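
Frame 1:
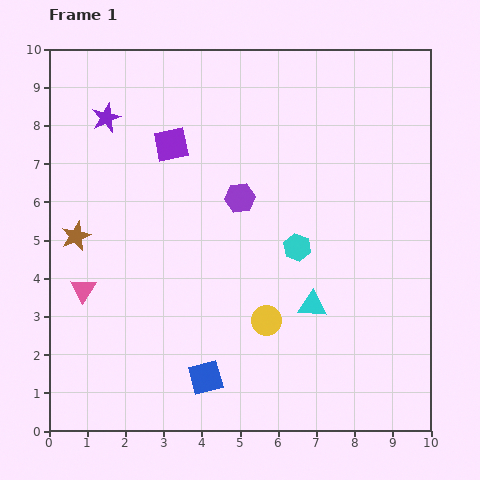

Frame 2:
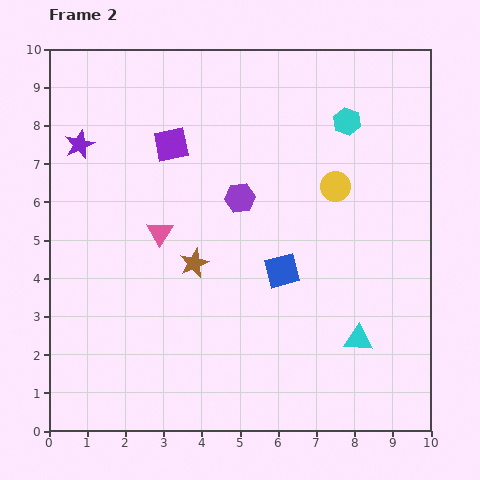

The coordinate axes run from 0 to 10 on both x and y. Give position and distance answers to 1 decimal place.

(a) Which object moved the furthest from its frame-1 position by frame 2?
the yellow circle

(moved 3.9; next 3.5)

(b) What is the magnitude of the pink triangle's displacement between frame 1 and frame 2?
2.5

The pink triangle moved from (0.9, 3.7) to (2.9, 5.2), a distance of √(2.0² + 1.5²) ≈ 2.5.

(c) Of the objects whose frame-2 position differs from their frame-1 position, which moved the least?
the purple star

(moved 1.0)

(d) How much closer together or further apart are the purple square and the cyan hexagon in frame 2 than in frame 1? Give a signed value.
+0.3

Distance in frame 1: 4.3. Distance in frame 2: 4.6.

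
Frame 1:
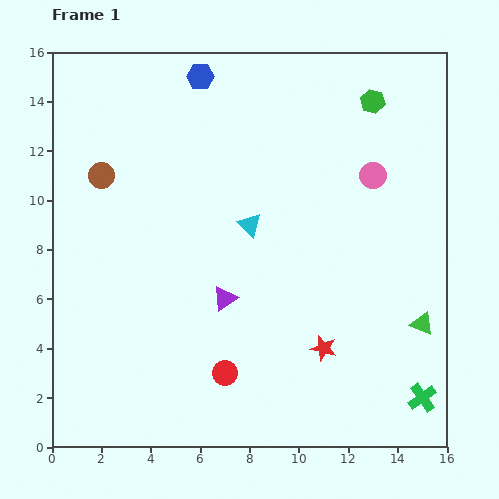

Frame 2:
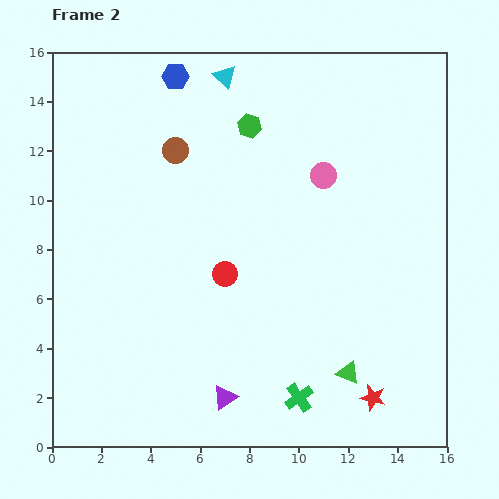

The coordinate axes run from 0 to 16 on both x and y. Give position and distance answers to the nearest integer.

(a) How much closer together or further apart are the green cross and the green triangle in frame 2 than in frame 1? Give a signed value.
-1

Distance in frame 1: 3. Distance in frame 2: 2.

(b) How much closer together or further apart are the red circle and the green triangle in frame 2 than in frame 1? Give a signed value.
-2

Distance in frame 1: 8. Distance in frame 2: 6.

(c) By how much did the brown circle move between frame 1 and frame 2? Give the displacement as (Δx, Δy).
(3, 1)

The brown circle was at (2, 11) in frame 1 and (5, 12) in frame 2.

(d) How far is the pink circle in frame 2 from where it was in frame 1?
2

The pink circle moved from (13, 11) to (11, 11), a distance of √(2² + 0²) ≈ 2.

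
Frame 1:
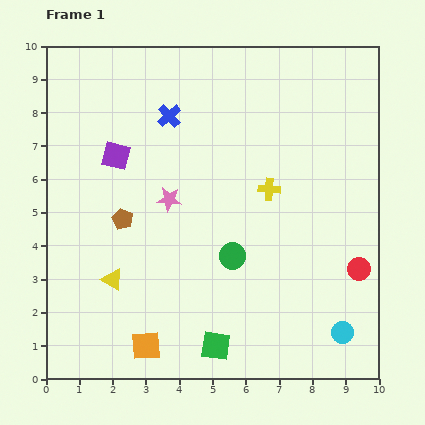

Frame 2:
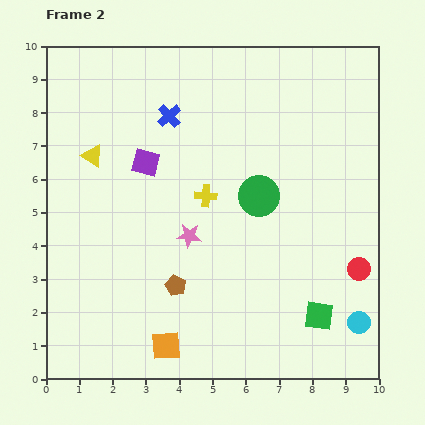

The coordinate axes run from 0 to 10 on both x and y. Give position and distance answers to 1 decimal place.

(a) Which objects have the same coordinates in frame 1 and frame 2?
the blue cross, the red circle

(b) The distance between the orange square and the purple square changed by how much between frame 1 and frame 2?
-0.3

Distance in frame 1: 5.8. Distance in frame 2: 5.5.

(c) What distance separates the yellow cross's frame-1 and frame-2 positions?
1.9

The yellow cross moved from (6.7, 5.7) to (4.8, 5.5), a distance of √(1.9² + 0.2²) ≈ 1.9.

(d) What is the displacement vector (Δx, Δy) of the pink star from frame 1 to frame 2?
(0.6, -1.1)

The pink star was at (3.7, 5.4) in frame 1 and (4.3, 4.3) in frame 2.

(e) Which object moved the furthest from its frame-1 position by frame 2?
the yellow triangle

(moved 3.7; next 3.2)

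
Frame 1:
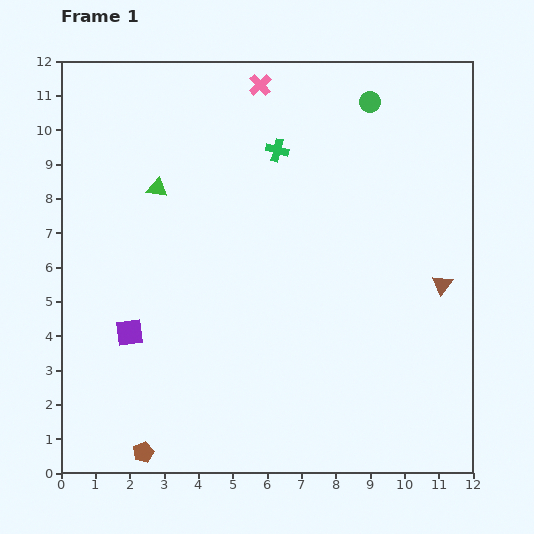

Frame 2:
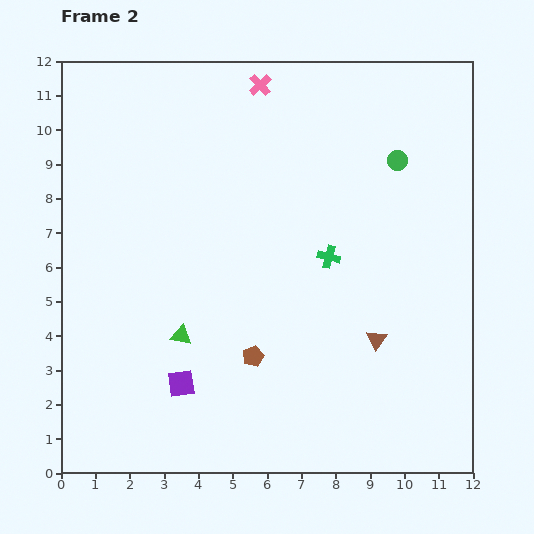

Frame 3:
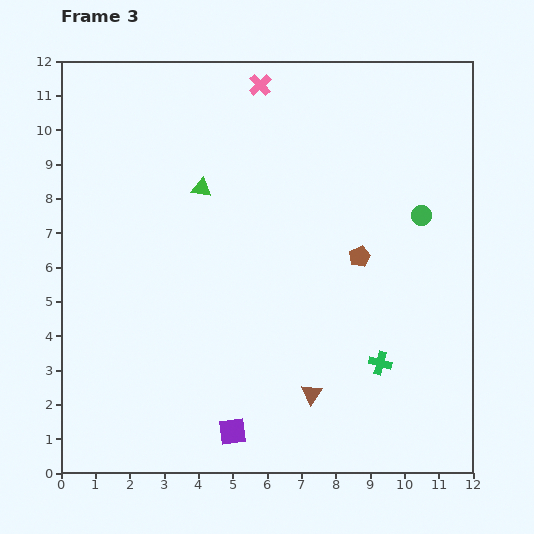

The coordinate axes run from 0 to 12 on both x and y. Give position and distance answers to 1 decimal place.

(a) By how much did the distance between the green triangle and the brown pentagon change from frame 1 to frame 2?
-5.5

Distance in frame 1: 7.7. Distance in frame 2: 2.2.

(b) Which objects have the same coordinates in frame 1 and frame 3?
the pink cross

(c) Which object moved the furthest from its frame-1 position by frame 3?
the brown pentagon

(moved 8.5; next 6.9)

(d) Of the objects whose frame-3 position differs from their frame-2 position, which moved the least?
the green circle

(moved 1.7)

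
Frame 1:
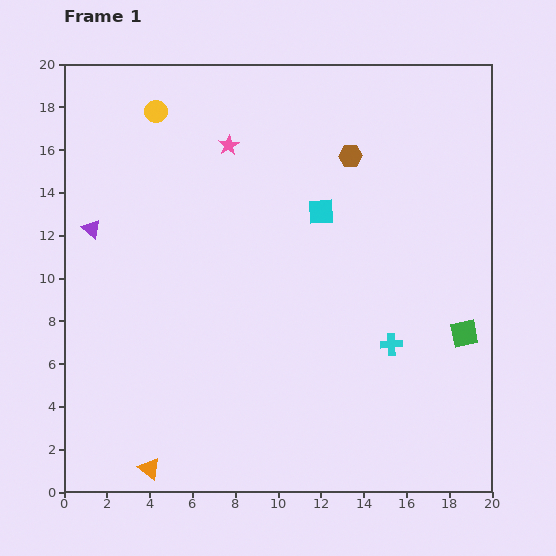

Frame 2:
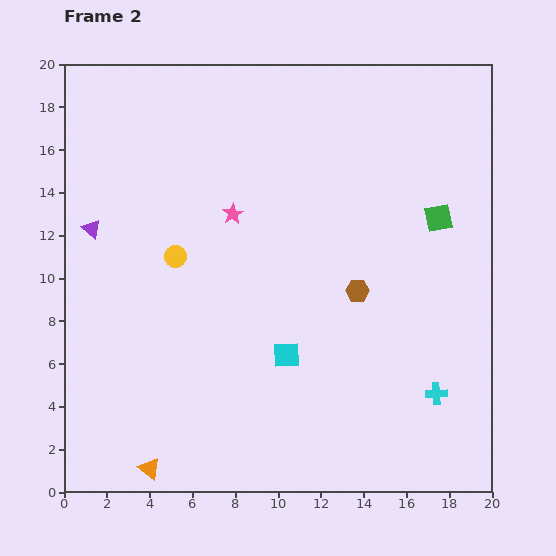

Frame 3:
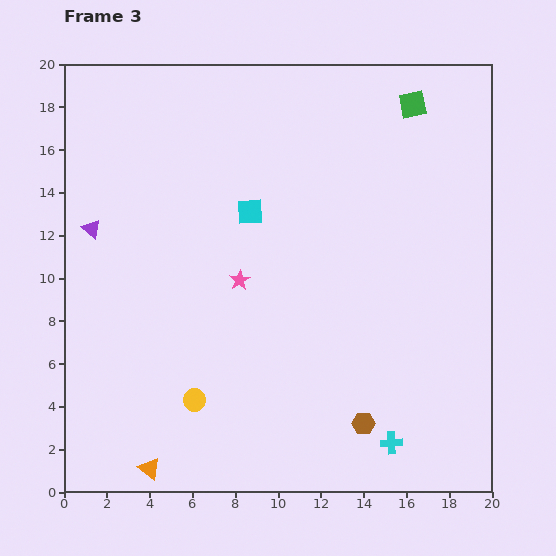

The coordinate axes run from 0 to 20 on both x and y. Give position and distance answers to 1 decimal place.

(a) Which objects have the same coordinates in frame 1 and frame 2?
the orange triangle, the purple triangle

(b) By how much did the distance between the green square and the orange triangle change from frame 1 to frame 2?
+1.9

Distance in frame 1: 16.0. Distance in frame 2: 17.9.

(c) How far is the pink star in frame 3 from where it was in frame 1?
6.3

The pink star moved from (7.7, 16.2) to (8.2, 9.9), a distance of √(0.5² + 6.3²) ≈ 6.3.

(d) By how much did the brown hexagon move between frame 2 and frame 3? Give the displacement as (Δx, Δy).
(0.3, -6.2)

The brown hexagon was at (13.7, 9.4) in frame 2 and (14.0, 3.2) in frame 3.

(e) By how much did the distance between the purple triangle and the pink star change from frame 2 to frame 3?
+0.7

Distance in frame 2: 6.6. Distance in frame 3: 7.3.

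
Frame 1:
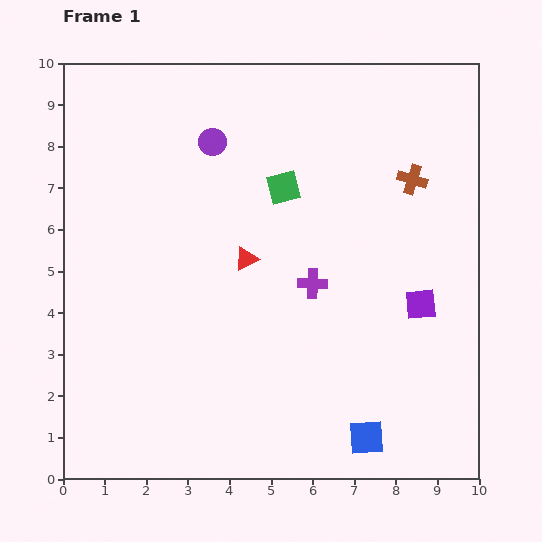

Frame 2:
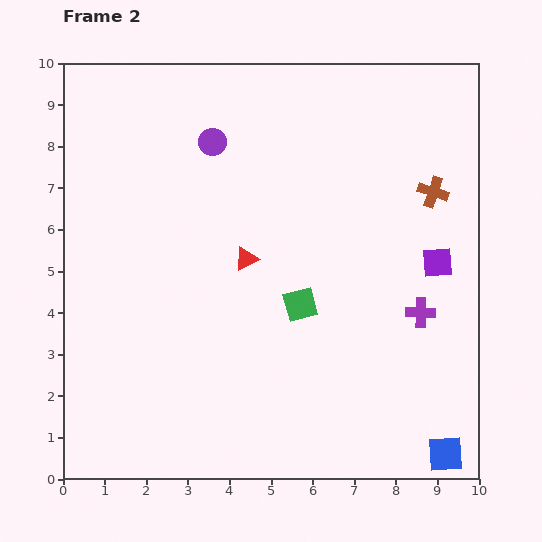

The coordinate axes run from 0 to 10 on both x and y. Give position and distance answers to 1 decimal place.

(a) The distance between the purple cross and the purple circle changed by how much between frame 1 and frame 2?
+2.3

Distance in frame 1: 4.2. Distance in frame 2: 6.5.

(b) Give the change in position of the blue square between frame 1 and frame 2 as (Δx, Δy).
(1.9, -0.4)

The blue square was at (7.3, 1.0) in frame 1 and (9.2, 0.6) in frame 2.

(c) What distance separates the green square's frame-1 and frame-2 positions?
2.8

The green square moved from (5.3, 7.0) to (5.7, 4.2), a distance of √(0.4² + 2.8²) ≈ 2.8.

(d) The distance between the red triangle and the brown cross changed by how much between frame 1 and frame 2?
+0.4

Distance in frame 1: 4.4. Distance in frame 2: 4.8.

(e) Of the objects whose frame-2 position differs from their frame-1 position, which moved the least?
the brown cross

(moved 0.6)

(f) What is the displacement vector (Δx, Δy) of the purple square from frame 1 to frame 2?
(0.4, 1.0)

The purple square was at (8.6, 4.2) in frame 1 and (9.0, 5.2) in frame 2.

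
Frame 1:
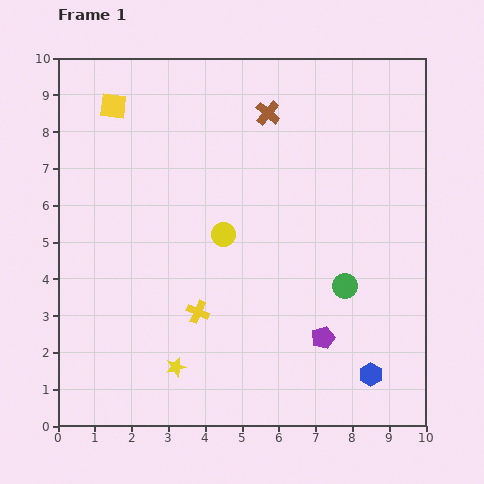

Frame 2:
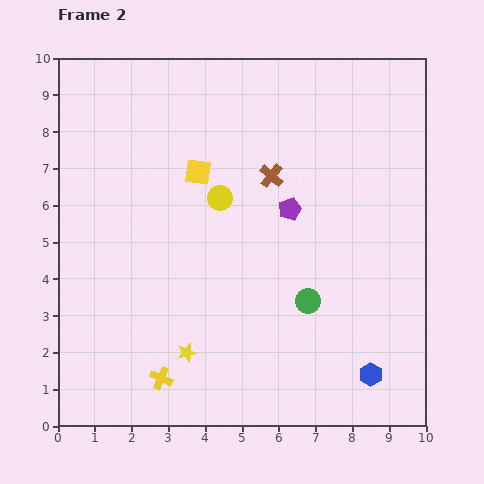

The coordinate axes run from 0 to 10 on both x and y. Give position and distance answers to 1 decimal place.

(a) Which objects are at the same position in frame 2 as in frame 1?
the blue hexagon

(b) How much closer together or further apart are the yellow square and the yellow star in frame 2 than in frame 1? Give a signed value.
-2.4

Distance in frame 1: 7.3. Distance in frame 2: 4.9.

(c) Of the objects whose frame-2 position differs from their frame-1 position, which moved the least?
the yellow star

(moved 0.5)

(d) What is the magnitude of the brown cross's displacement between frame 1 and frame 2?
1.7

The brown cross moved from (5.7, 8.5) to (5.8, 6.8), a distance of √(0.1² + 1.7²) ≈ 1.7.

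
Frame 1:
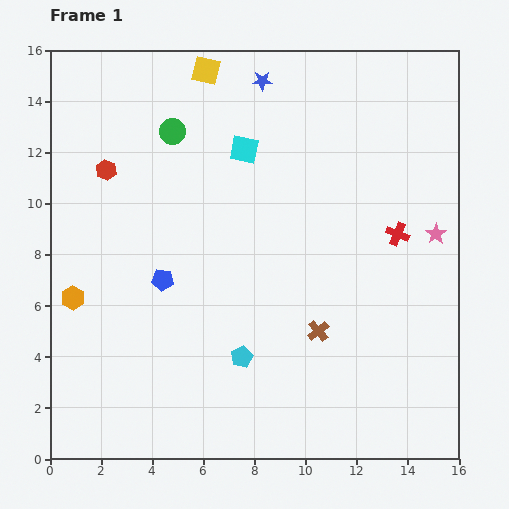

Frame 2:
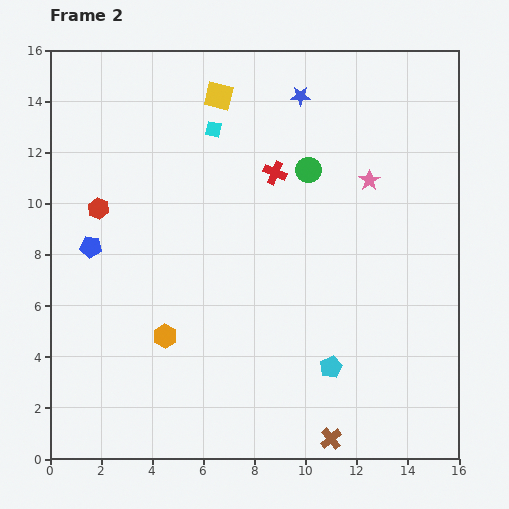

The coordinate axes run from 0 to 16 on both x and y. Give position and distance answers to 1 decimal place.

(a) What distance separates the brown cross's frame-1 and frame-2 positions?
4.2

The brown cross moved from (10.5, 5.0) to (11.0, 0.8), a distance of √(0.5² + 4.2²) ≈ 4.2.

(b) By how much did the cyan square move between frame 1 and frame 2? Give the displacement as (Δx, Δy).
(-1.2, 0.8)

The cyan square was at (7.6, 12.1) in frame 1 and (6.4, 12.9) in frame 2.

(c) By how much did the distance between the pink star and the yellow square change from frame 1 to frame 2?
-4.2

Distance in frame 1: 11.0. Distance in frame 2: 6.8.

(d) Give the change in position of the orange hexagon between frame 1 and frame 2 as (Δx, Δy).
(3.6, -1.5)

The orange hexagon was at (0.9, 6.3) in frame 1 and (4.5, 4.8) in frame 2.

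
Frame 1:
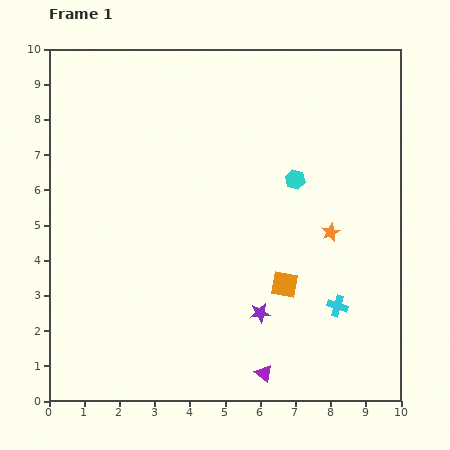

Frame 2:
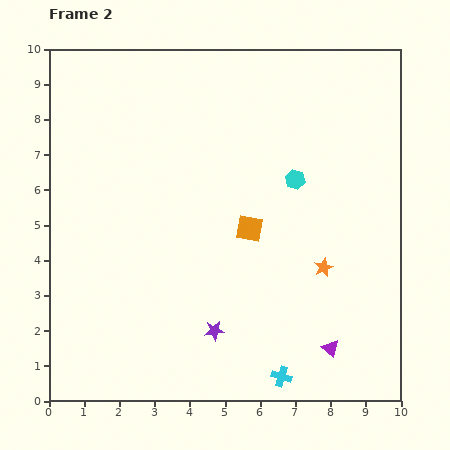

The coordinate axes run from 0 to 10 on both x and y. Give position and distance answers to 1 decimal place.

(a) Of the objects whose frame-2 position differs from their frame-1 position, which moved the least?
the orange star

(moved 1.0)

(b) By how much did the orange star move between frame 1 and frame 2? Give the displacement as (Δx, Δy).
(-0.2, -1.0)

The orange star was at (8.0, 4.8) in frame 1 and (7.8, 3.8) in frame 2.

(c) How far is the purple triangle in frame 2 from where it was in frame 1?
2.0

The purple triangle moved from (6.1, 0.8) to (8.0, 1.5), a distance of √(1.9² + 0.7²) ≈ 2.0.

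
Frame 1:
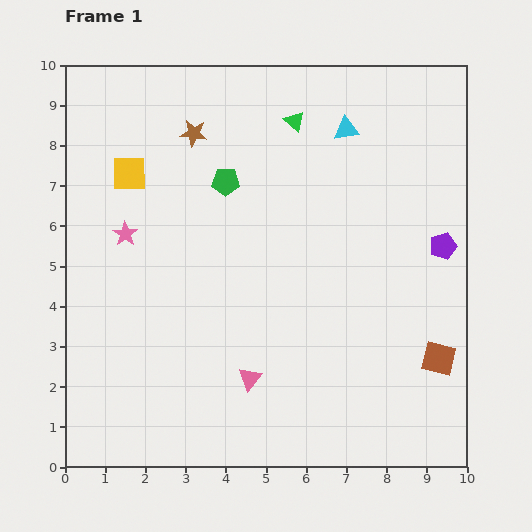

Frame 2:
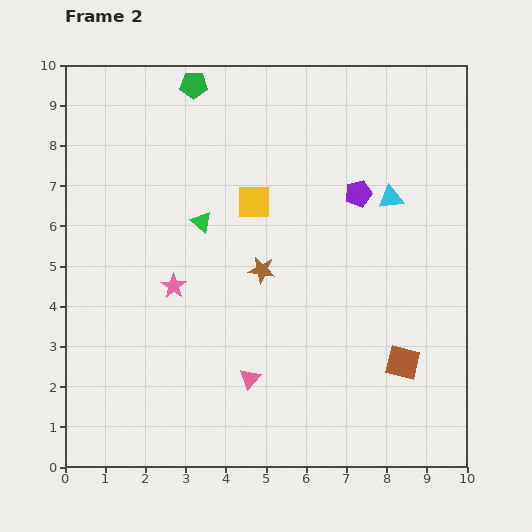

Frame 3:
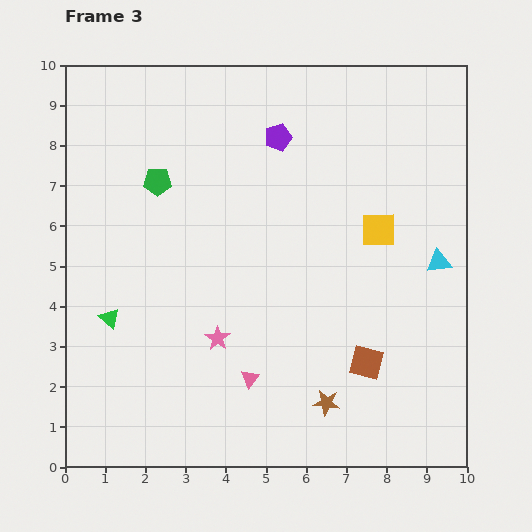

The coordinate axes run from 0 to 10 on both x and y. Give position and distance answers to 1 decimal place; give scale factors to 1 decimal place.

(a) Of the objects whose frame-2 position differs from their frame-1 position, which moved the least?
the brown square

(moved 0.9)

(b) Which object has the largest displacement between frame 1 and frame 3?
the brown star

(moved 7.5; next 6.7)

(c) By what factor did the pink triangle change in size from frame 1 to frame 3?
0.8×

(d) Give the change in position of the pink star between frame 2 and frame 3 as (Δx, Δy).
(1.1, -1.3)

The pink star was at (2.7, 4.5) in frame 2 and (3.8, 3.2) in frame 3.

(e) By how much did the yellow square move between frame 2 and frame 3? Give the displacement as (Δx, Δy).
(3.1, -0.7)

The yellow square was at (4.7, 6.6) in frame 2 and (7.8, 5.9) in frame 3.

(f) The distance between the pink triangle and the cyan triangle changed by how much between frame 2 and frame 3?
-0.2

Distance in frame 2: 5.7. Distance in frame 3: 5.5.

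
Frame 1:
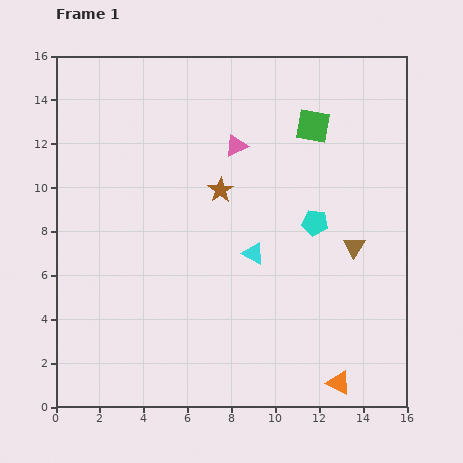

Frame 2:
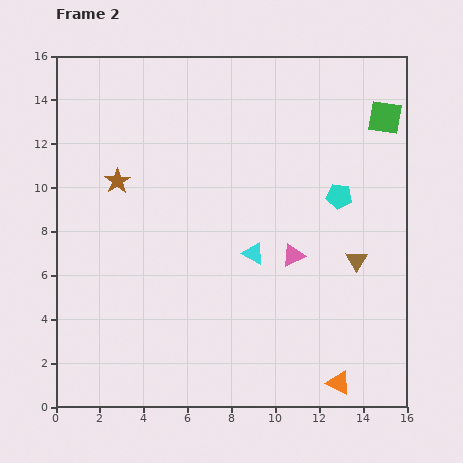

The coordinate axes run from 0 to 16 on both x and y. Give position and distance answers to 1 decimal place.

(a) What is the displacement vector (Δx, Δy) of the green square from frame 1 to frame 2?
(3.3, 0.4)

The green square was at (11.7, 12.8) in frame 1 and (15.0, 13.2) in frame 2.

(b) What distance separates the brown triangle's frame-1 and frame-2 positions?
0.6

The brown triangle moved from (13.6, 7.3) to (13.7, 6.7), a distance of √(0.1² + 0.6²) ≈ 0.6.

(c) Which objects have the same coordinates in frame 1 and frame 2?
the cyan triangle, the orange triangle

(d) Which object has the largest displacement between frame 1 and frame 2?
the pink triangle

(moved 5.6; next 4.7)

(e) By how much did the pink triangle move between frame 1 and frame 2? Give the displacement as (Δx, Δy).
(2.6, -5.0)

The pink triangle was at (8.2, 11.9) in frame 1 and (10.8, 6.9) in frame 2.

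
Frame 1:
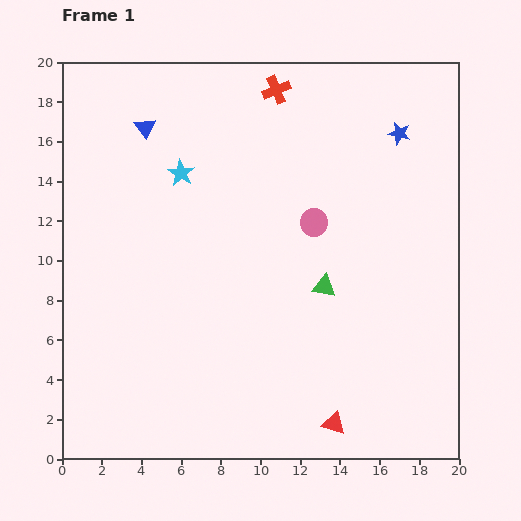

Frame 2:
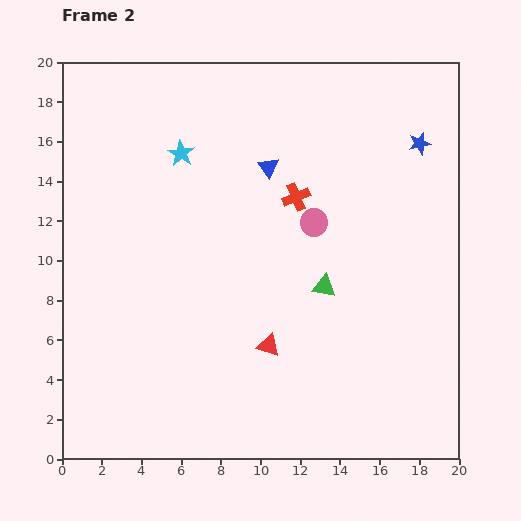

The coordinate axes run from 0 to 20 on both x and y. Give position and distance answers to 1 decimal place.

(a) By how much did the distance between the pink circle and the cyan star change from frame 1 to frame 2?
+0.4

Distance in frame 1: 7.2. Distance in frame 2: 7.6.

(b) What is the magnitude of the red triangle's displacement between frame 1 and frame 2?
5.1

The red triangle moved from (13.7, 1.8) to (10.4, 5.7), a distance of √(3.3² + 3.9²) ≈ 5.1.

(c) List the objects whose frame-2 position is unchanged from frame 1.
the green triangle, the pink circle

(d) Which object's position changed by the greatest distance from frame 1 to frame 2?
the blue triangle

(moved 6.5; next 5.5)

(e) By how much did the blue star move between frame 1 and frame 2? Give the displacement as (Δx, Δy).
(1.0, -0.5)

The blue star was at (17.0, 16.4) in frame 1 and (18.0, 15.9) in frame 2.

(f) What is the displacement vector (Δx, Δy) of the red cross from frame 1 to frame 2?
(1.0, -5.4)

The red cross was at (10.8, 18.6) in frame 1 and (11.8, 13.2) in frame 2.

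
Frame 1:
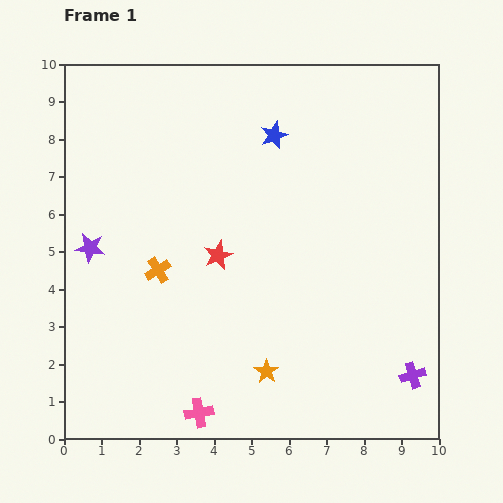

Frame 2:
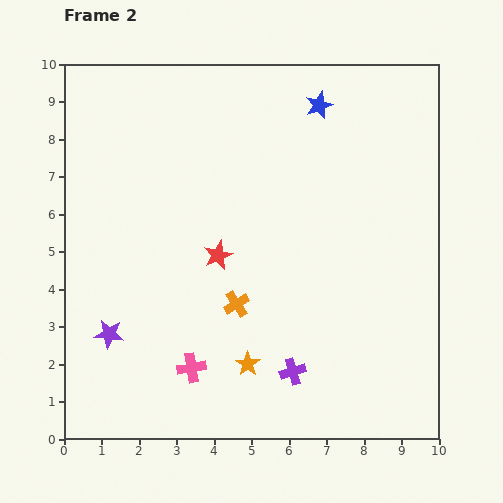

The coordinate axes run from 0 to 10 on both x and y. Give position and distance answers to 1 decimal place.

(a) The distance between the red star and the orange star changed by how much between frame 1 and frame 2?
-0.4

Distance in frame 1: 3.4. Distance in frame 2: 3.0.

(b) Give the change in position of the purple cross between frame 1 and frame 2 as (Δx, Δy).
(-3.2, 0.1)

The purple cross was at (9.3, 1.7) in frame 1 and (6.1, 1.8) in frame 2.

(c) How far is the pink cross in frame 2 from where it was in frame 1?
1.2

The pink cross moved from (3.6, 0.7) to (3.4, 1.9), a distance of √(0.2² + 1.2²) ≈ 1.2.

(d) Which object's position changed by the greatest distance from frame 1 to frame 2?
the purple cross

(moved 3.2; next 2.4)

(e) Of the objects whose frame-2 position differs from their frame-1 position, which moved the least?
the orange star

(moved 0.5)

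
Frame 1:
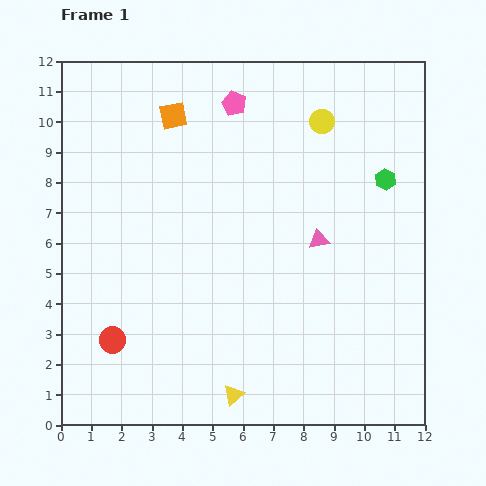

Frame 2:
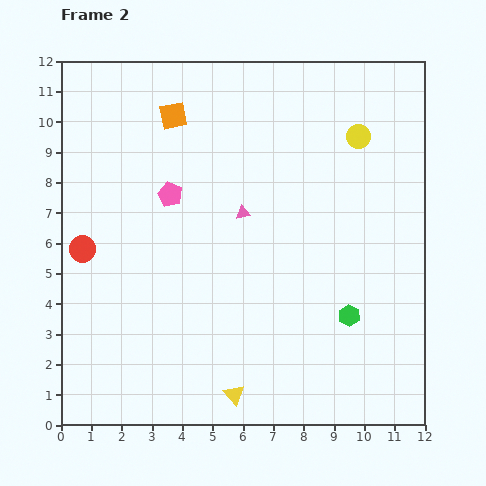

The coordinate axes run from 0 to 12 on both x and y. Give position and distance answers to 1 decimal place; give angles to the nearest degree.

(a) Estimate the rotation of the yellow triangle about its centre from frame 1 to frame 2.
30° counter-clockwise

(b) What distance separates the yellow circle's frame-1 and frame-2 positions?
1.3

The yellow circle moved from (8.6, 10.0) to (9.8, 9.5), a distance of √(1.2² + 0.5²) ≈ 1.3.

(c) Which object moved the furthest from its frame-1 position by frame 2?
the green hexagon

(moved 4.7; next 3.7)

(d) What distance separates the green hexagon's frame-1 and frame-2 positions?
4.7

The green hexagon moved from (10.7, 8.1) to (9.5, 3.6), a distance of √(1.2² + 4.5²) ≈ 4.7.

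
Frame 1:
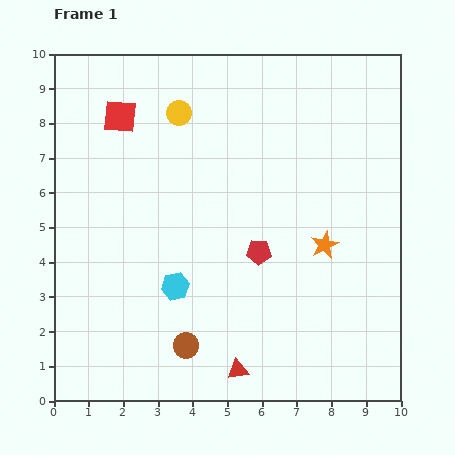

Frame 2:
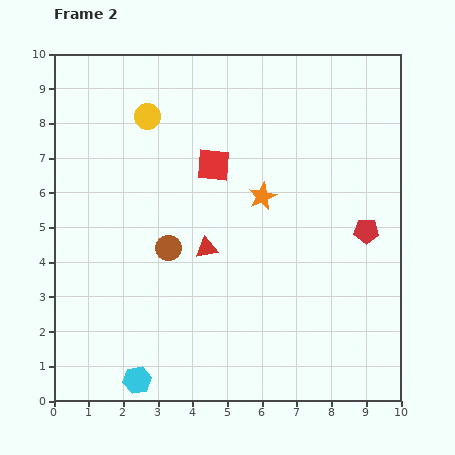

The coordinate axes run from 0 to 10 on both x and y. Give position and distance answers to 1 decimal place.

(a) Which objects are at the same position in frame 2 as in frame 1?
none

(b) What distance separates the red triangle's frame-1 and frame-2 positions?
3.6

The red triangle moved from (5.3, 0.9) to (4.4, 4.4), a distance of √(0.9² + 3.5²) ≈ 3.6.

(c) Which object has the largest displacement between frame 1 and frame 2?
the red triangle

(moved 3.6; next 3.2)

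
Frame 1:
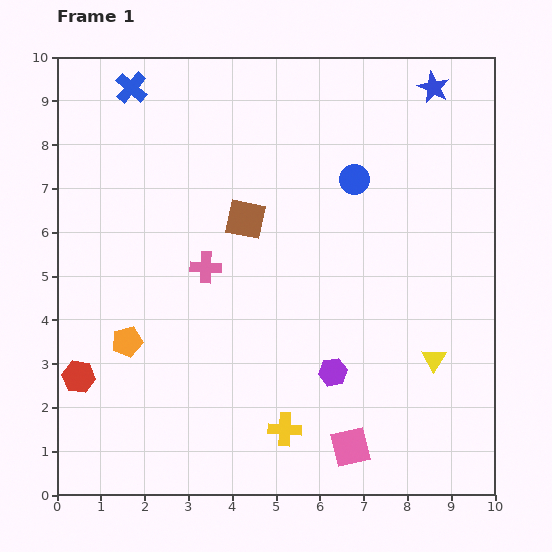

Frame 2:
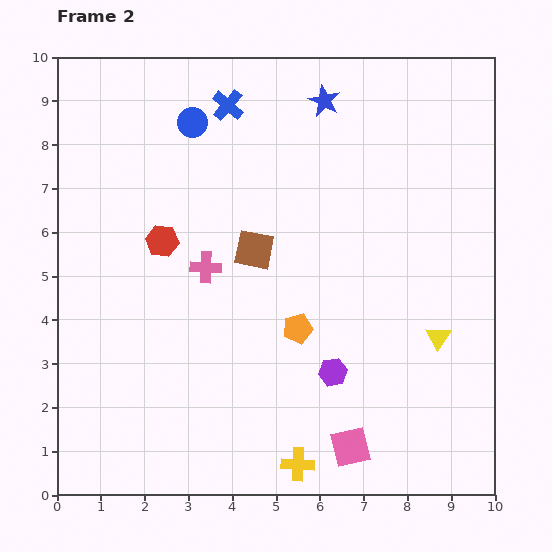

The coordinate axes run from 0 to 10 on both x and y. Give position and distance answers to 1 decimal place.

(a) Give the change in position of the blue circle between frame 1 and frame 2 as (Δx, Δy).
(-3.7, 1.3)

The blue circle was at (6.8, 7.2) in frame 1 and (3.1, 8.5) in frame 2.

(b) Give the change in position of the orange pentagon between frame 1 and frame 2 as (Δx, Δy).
(3.9, 0.3)

The orange pentagon was at (1.6, 3.5) in frame 1 and (5.5, 3.8) in frame 2.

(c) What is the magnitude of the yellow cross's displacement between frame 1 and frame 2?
0.9

The yellow cross moved from (5.2, 1.5) to (5.5, 0.7), a distance of √(0.3² + 0.8²) ≈ 0.9.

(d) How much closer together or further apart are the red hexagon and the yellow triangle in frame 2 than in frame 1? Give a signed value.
-1.4

Distance in frame 1: 8.1. Distance in frame 2: 6.7.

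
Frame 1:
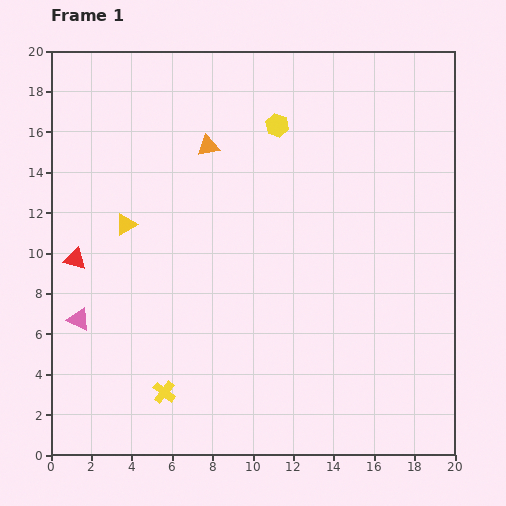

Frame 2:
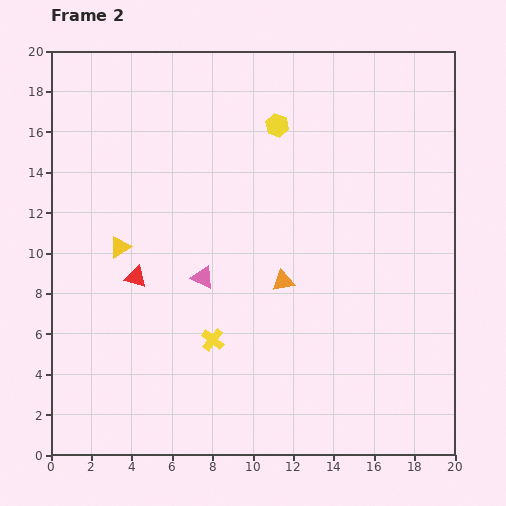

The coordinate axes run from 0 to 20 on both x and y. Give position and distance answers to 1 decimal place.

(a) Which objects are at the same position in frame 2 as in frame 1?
the yellow hexagon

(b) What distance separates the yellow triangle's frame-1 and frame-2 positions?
1.1

The yellow triangle moved from (3.7, 11.4) to (3.4, 10.3), a distance of √(0.3² + 1.1²) ≈ 1.1.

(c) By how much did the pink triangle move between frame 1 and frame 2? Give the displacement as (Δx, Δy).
(6.1, 2.1)

The pink triangle was at (1.4, 6.7) in frame 1 and (7.5, 8.8) in frame 2.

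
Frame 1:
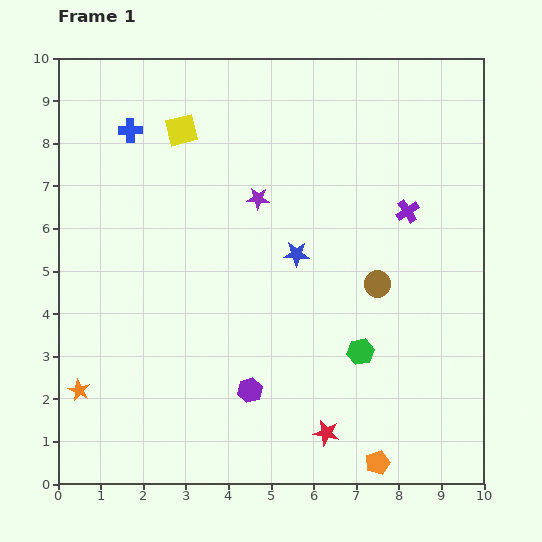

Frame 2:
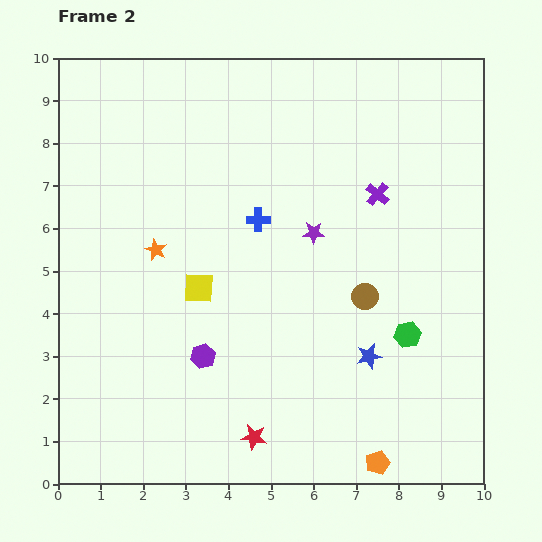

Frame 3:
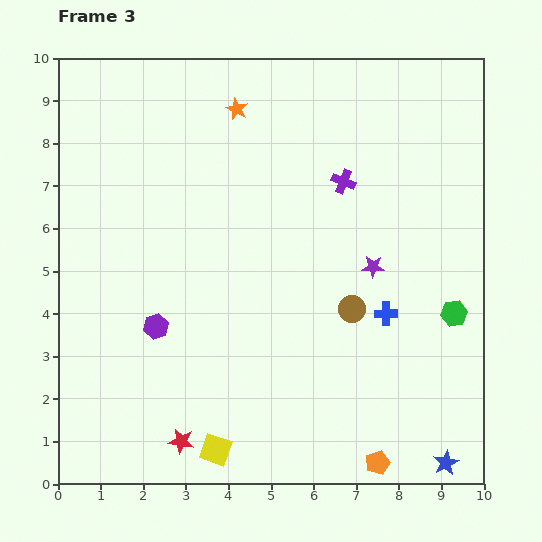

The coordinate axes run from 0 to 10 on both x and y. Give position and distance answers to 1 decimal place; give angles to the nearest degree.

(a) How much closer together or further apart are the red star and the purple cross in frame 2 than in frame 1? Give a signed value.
+0.9

Distance in frame 1: 5.5. Distance in frame 2: 6.4.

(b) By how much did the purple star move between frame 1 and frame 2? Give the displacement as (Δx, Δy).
(1.3, -0.8)

The purple star was at (4.7, 6.7) in frame 1 and (6.0, 5.9) in frame 2.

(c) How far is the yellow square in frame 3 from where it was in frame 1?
7.5

The yellow square moved from (2.9, 8.3) to (3.7, 0.8), a distance of √(0.8² + 7.5²) ≈ 7.5.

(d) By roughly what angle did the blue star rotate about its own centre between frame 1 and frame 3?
30° counter-clockwise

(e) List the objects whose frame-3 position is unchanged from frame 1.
the orange pentagon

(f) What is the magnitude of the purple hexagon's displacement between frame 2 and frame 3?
1.3

The purple hexagon moved from (3.4, 3.0) to (2.3, 3.7), a distance of √(1.1² + 0.7²) ≈ 1.3.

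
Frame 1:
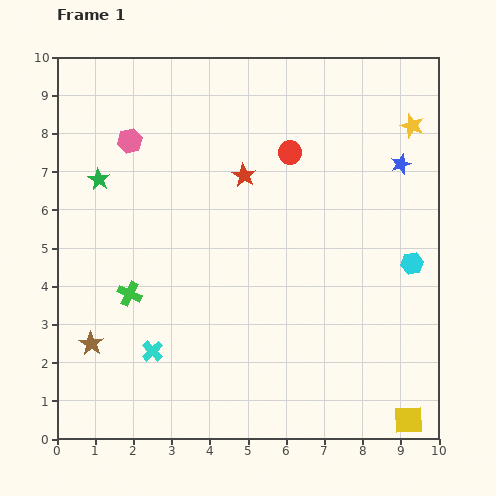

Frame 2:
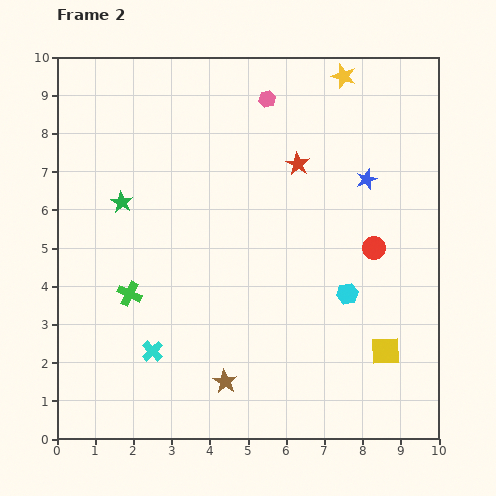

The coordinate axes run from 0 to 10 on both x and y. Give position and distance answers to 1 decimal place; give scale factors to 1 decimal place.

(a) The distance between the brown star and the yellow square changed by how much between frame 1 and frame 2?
-4.2

Distance in frame 1: 8.5. Distance in frame 2: 4.3.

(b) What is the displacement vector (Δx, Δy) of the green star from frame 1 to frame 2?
(0.6, -0.6)

The green star was at (1.1, 6.8) in frame 1 and (1.7, 6.2) in frame 2.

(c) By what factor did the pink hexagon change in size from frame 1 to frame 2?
0.7×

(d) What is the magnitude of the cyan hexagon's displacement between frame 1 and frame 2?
1.9

The cyan hexagon moved from (9.3, 4.6) to (7.6, 3.8), a distance of √(1.7² + 0.8²) ≈ 1.9.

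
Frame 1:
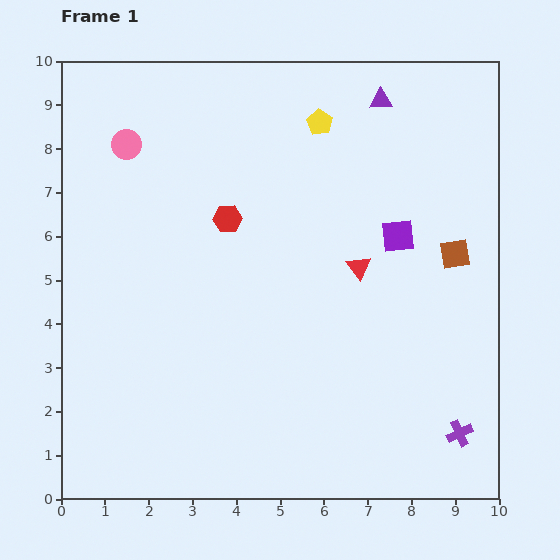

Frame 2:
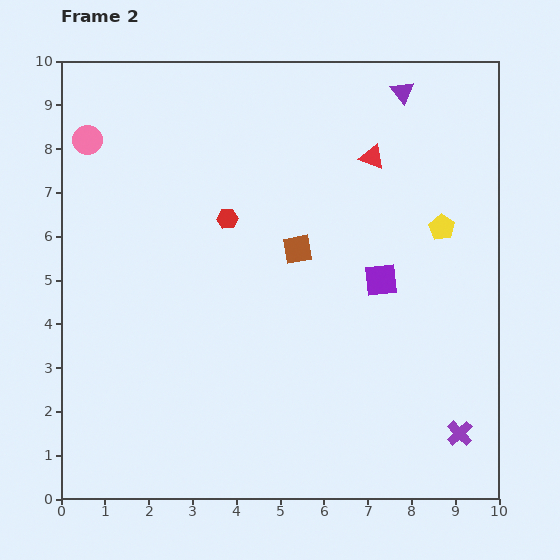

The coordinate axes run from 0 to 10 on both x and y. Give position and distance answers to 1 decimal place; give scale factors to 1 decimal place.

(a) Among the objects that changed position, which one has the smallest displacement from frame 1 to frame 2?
the purple triangle

(moved 0.5)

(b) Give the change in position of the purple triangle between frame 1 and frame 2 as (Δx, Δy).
(0.5, 0.2)

The purple triangle was at (7.3, 9.1) in frame 1 and (7.8, 9.3) in frame 2.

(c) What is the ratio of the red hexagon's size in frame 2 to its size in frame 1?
0.7×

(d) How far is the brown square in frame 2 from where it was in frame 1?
3.6

The brown square moved from (9.0, 5.6) to (5.4, 5.7), a distance of √(3.6² + 0.1²) ≈ 3.6.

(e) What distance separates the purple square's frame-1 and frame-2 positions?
1.1

The purple square moved from (7.7, 6.0) to (7.3, 5.0), a distance of √(0.4² + 1.0²) ≈ 1.1.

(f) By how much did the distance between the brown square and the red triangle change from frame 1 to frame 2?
+0.5

Distance in frame 1: 2.2. Distance in frame 2: 2.7.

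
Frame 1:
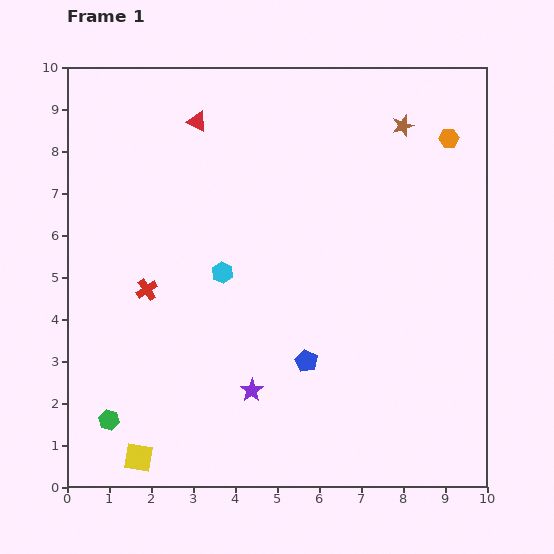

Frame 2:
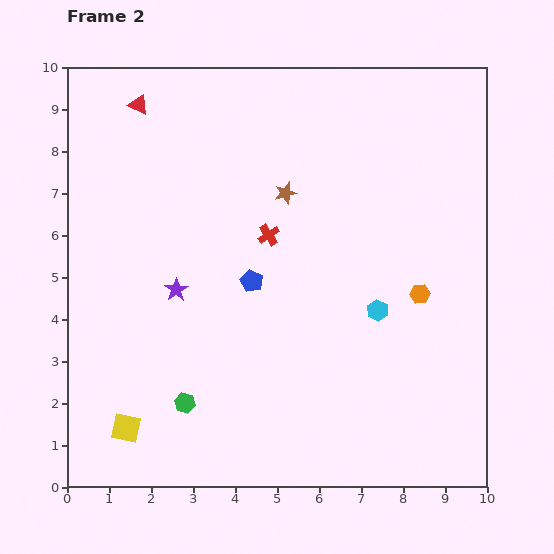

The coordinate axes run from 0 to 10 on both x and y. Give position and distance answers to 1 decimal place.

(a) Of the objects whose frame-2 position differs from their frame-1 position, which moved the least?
the yellow square

(moved 0.8)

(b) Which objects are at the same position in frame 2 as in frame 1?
none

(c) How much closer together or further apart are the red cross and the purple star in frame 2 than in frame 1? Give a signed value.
-0.9

Distance in frame 1: 3.5. Distance in frame 2: 2.6.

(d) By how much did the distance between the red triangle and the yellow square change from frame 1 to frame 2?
-0.4

Distance in frame 1: 8.1. Distance in frame 2: 7.7.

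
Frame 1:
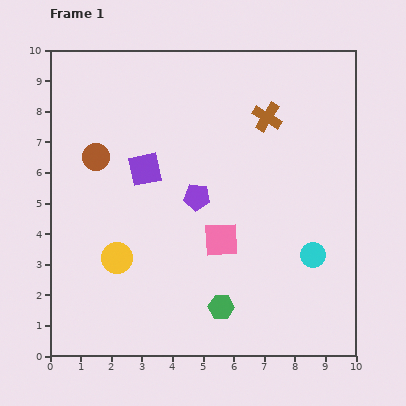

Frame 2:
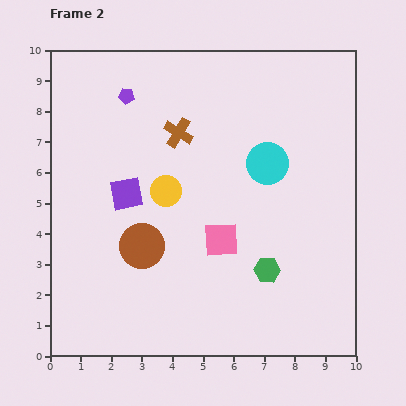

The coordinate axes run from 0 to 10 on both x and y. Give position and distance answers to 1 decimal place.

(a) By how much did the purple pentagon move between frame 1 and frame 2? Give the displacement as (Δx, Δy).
(-2.3, 3.3)

The purple pentagon was at (4.8, 5.2) in frame 1 and (2.5, 8.5) in frame 2.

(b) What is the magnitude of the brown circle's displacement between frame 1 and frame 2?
3.3

The brown circle moved from (1.5, 6.5) to (3.0, 3.6), a distance of √(1.5² + 2.9²) ≈ 3.3.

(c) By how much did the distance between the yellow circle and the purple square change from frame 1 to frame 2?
-1.7

Distance in frame 1: 3.0. Distance in frame 2: 1.3.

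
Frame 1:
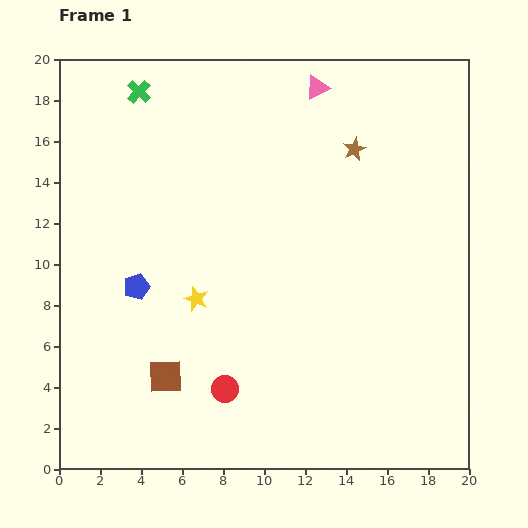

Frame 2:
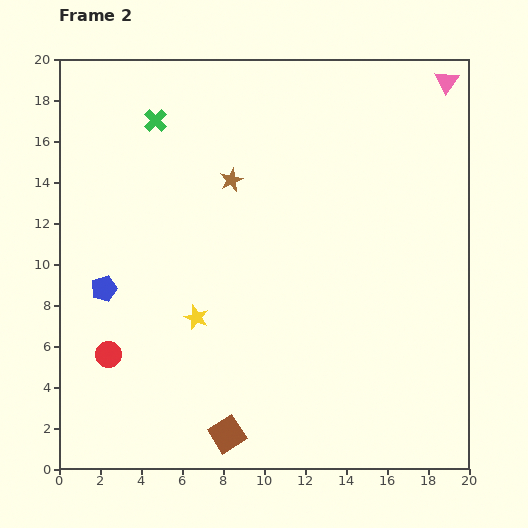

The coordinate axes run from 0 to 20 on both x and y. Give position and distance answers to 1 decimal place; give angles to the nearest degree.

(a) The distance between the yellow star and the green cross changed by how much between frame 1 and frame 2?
-0.7

Distance in frame 1: 10.5. Distance in frame 2: 9.8.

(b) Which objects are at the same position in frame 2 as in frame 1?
none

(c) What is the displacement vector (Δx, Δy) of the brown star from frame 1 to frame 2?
(-6.0, -1.5)

The brown star was at (14.4, 15.6) in frame 1 and (8.4, 14.1) in frame 2.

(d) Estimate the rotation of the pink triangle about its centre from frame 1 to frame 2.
27° counter-clockwise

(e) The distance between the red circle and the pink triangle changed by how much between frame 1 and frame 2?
+5.8

Distance in frame 1: 15.4. Distance in frame 2: 21.2.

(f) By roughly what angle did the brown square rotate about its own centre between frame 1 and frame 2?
30° counter-clockwise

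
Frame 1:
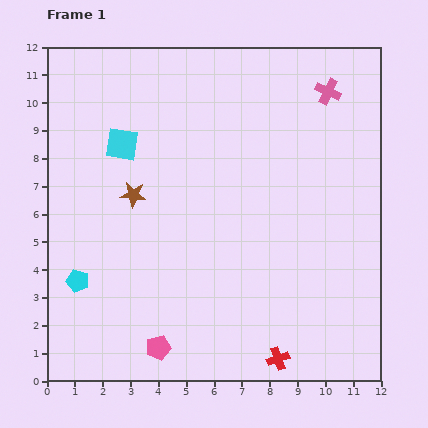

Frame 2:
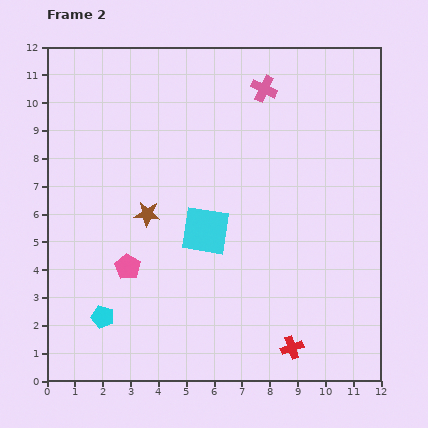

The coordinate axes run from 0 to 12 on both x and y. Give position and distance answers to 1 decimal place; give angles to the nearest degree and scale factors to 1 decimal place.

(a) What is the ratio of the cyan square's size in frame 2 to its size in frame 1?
1.5×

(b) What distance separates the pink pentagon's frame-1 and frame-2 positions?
3.1

The pink pentagon moved from (4.0, 1.2) to (2.9, 4.1), a distance of √(1.1² + 2.9²) ≈ 3.1.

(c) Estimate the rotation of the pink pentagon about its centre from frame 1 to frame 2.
25° counter-clockwise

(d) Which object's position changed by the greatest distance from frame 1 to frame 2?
the cyan square

(moved 4.3; next 3.1)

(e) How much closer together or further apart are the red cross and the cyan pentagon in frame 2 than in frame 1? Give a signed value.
-0.8

Distance in frame 1: 7.7. Distance in frame 2: 6.9.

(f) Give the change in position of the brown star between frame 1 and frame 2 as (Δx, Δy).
(0.5, -0.7)

The brown star was at (3.1, 6.7) in frame 1 and (3.6, 6.0) in frame 2.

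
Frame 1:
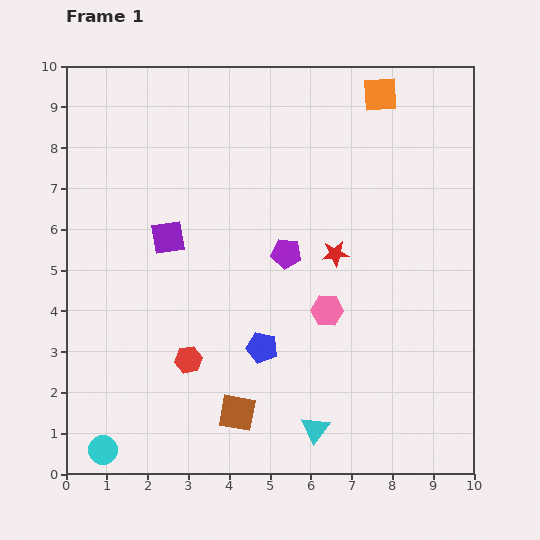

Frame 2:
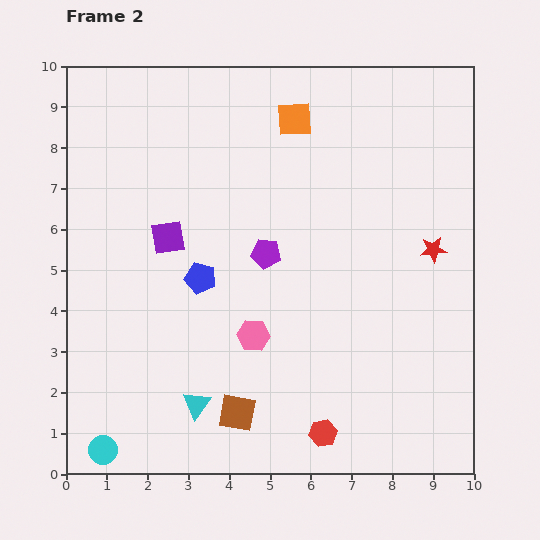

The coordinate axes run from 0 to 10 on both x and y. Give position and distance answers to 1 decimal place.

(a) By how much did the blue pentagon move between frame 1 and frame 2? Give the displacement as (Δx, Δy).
(-1.5, 1.7)

The blue pentagon was at (4.8, 3.1) in frame 1 and (3.3, 4.8) in frame 2.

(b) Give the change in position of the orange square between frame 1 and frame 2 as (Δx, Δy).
(-2.1, -0.6)

The orange square was at (7.7, 9.3) in frame 1 and (5.6, 8.7) in frame 2.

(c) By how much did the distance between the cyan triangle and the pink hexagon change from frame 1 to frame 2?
-0.7

Distance in frame 1: 2.9. Distance in frame 2: 2.2.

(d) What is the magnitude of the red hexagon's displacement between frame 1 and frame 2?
3.8

The red hexagon moved from (3.0, 2.8) to (6.3, 1.0), a distance of √(3.3² + 1.8²) ≈ 3.8.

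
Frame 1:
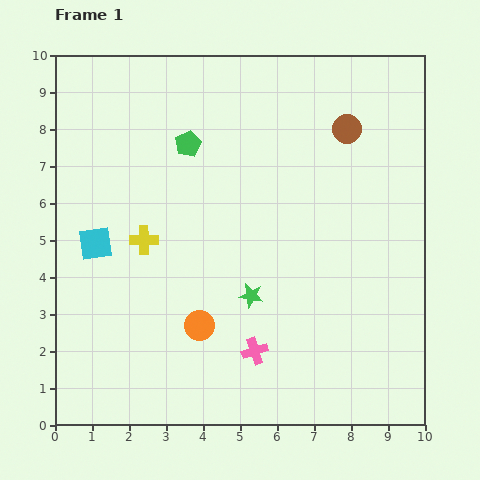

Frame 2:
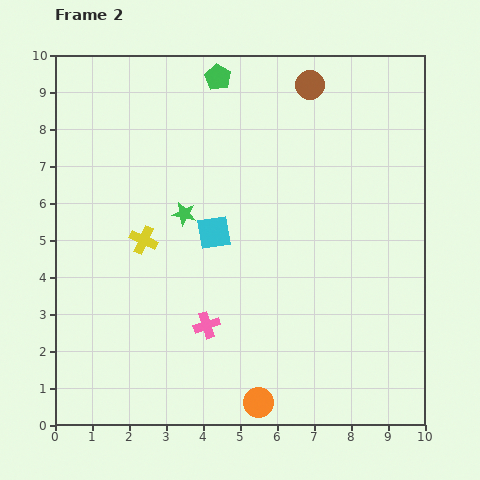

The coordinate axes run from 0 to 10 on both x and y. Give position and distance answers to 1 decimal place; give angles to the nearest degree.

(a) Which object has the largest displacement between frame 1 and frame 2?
the cyan square

(moved 3.2; next 2.8)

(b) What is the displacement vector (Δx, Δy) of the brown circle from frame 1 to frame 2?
(-1.0, 1.2)

The brown circle was at (7.9, 8.0) in frame 1 and (6.9, 9.2) in frame 2.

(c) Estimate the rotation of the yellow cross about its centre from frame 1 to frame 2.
26° clockwise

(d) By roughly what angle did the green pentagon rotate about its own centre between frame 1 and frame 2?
16° counter-clockwise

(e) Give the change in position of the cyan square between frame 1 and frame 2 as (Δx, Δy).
(3.2, 0.3)

The cyan square was at (1.1, 4.9) in frame 1 and (4.3, 5.2) in frame 2.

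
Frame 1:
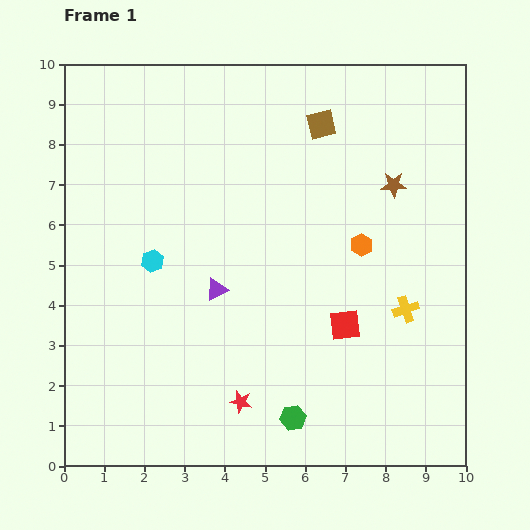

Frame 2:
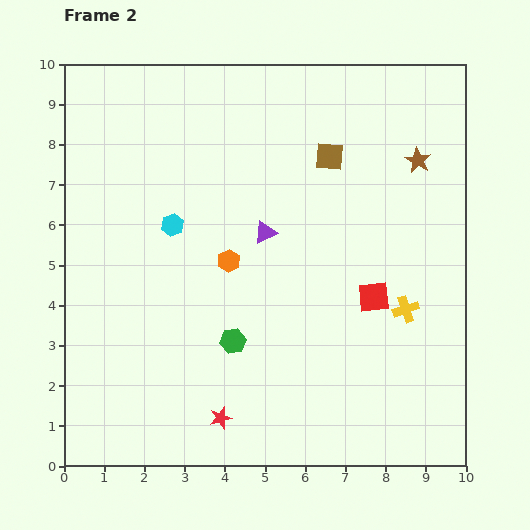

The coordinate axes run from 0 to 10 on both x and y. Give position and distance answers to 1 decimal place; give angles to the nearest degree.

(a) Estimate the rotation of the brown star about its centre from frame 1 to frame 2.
31° clockwise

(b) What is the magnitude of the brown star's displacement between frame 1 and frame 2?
0.8

The brown star moved from (8.2, 7.0) to (8.8, 7.6), a distance of √(0.6² + 0.6²) ≈ 0.8.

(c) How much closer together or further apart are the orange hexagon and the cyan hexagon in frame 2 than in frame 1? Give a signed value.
-3.5

Distance in frame 1: 5.2. Distance in frame 2: 1.7.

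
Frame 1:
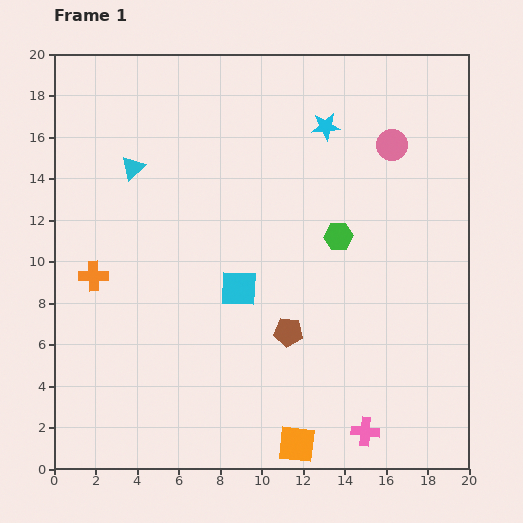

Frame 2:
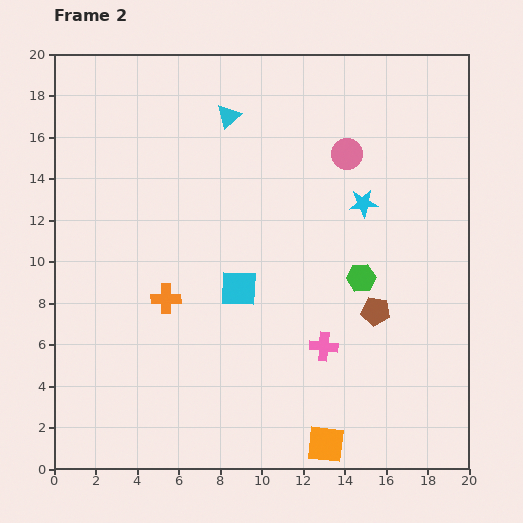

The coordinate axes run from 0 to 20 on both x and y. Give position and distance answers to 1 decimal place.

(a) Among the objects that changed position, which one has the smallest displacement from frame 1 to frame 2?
the orange square

(moved 1.4)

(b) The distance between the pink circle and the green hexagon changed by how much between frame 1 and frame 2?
+0.9

Distance in frame 1: 5.1. Distance in frame 2: 6.0.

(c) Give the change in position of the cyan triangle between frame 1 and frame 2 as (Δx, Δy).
(4.6, 2.5)

The cyan triangle was at (3.8, 14.5) in frame 1 and (8.4, 17.0) in frame 2.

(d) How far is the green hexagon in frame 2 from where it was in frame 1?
2.3

The green hexagon moved from (13.7, 11.2) to (14.8, 9.2), a distance of √(1.1² + 2.0²) ≈ 2.3.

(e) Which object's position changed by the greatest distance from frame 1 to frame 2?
the cyan triangle

(moved 5.2; next 4.6)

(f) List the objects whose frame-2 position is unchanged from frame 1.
the cyan square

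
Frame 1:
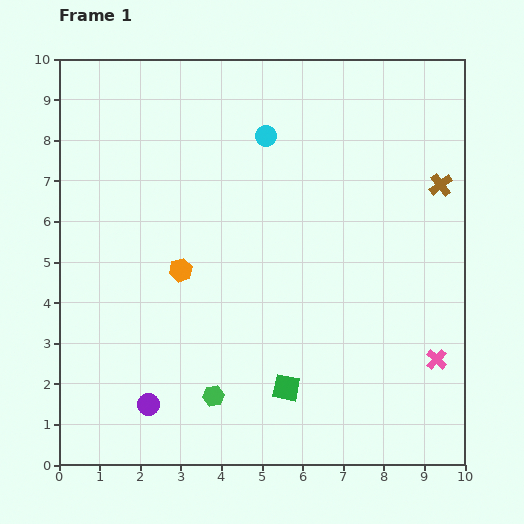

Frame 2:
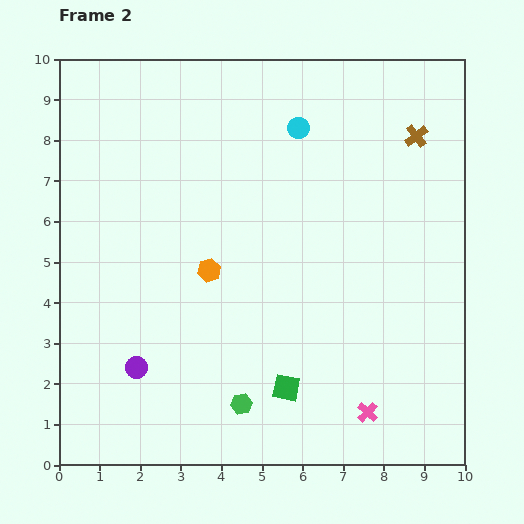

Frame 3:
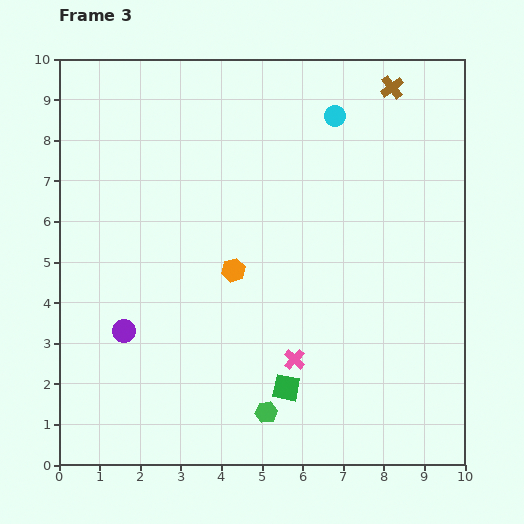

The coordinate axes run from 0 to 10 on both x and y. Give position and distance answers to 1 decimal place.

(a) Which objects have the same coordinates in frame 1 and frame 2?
the green square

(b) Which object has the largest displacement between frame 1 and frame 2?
the pink cross

(moved 2.1; next 1.3)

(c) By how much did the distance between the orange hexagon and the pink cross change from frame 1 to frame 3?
-4.0

Distance in frame 1: 6.7. Distance in frame 3: 2.7.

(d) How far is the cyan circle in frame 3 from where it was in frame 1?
1.8

The cyan circle moved from (5.1, 8.1) to (6.8, 8.6), a distance of √(1.7² + 0.5²) ≈ 1.8.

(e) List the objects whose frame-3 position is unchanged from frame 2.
the green square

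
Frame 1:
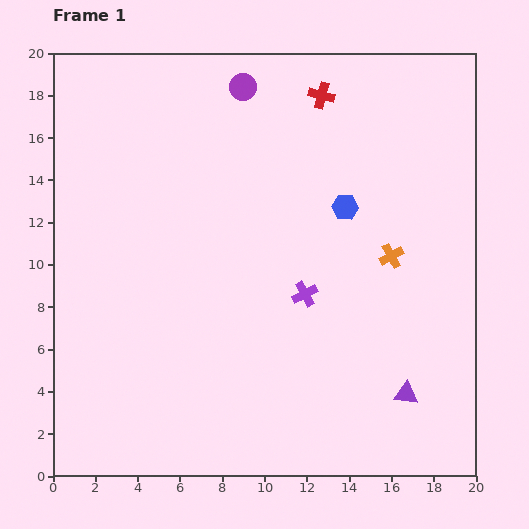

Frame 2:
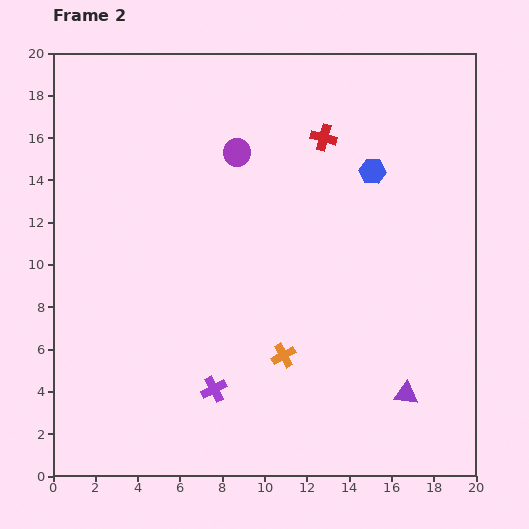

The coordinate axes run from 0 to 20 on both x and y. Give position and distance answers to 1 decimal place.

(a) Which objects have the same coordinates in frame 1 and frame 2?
the purple triangle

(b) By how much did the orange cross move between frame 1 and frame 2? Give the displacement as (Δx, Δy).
(-5.1, -4.7)

The orange cross was at (16.0, 10.4) in frame 1 and (10.9, 5.7) in frame 2.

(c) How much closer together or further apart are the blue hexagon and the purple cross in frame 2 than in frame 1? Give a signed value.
+8.2

Distance in frame 1: 4.5. Distance in frame 2: 12.7.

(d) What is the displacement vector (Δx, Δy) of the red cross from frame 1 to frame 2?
(0.1, -2.0)

The red cross was at (12.7, 18.0) in frame 1 and (12.8, 16.0) in frame 2.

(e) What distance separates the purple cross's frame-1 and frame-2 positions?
6.2

The purple cross moved from (11.9, 8.6) to (7.6, 4.1), a distance of √(4.3² + 4.5²) ≈ 6.2.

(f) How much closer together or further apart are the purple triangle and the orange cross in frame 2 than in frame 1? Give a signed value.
-0.4

Distance in frame 1: 6.5. Distance in frame 2: 6.1.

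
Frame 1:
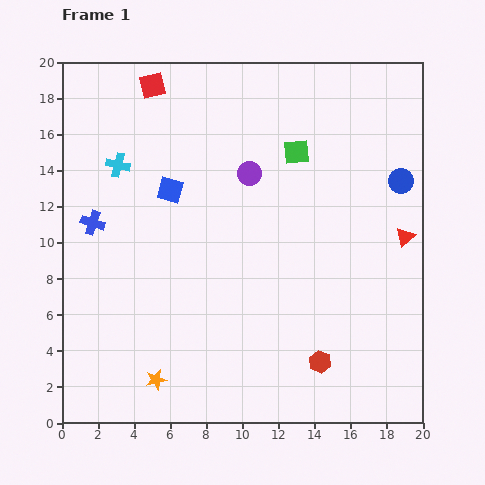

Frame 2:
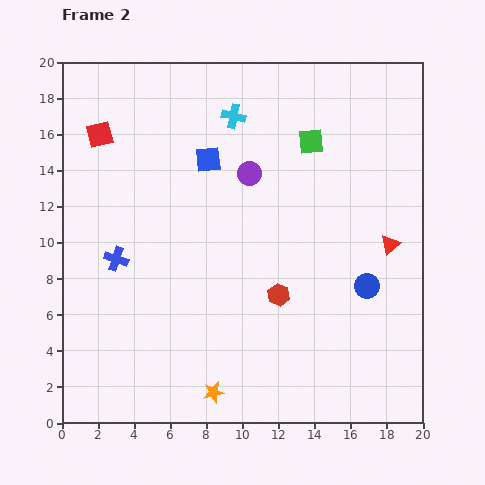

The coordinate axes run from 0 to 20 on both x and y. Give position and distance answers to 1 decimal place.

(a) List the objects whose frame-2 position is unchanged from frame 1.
the purple circle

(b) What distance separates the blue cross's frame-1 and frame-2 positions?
2.4

The blue cross moved from (1.7, 11.1) to (3.0, 9.1), a distance of √(1.3² + 2.0²) ≈ 2.4.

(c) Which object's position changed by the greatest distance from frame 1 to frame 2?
the cyan cross

(moved 6.9; next 6.1)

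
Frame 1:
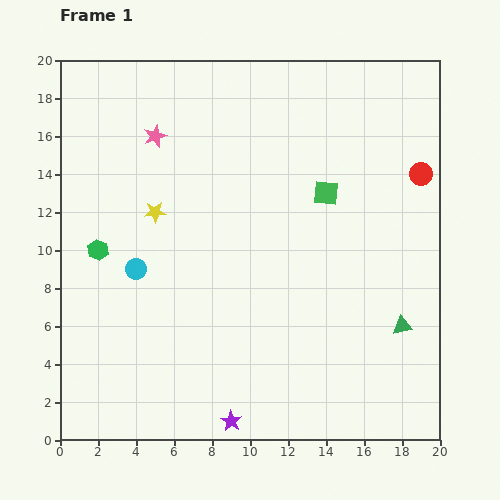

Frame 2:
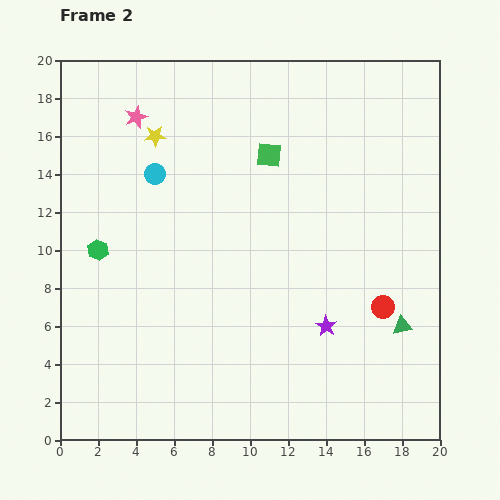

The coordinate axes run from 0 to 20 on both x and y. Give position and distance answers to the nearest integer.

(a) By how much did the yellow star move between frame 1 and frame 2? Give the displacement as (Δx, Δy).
(0, 4)

The yellow star was at (5, 12) in frame 1 and (5, 16) in frame 2.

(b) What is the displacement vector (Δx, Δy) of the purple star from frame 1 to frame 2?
(5, 5)

The purple star was at (9, 1) in frame 1 and (14, 6) in frame 2.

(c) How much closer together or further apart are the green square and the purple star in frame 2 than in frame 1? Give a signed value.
-4

Distance in frame 1: 13. Distance in frame 2: 9.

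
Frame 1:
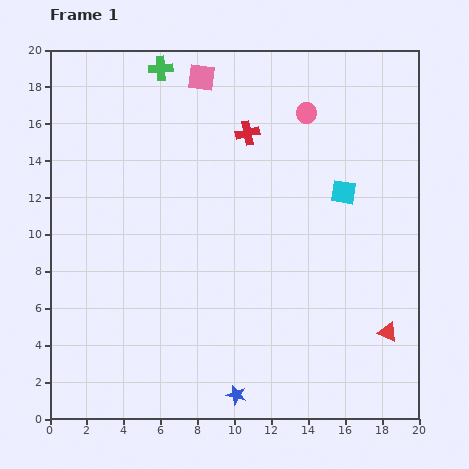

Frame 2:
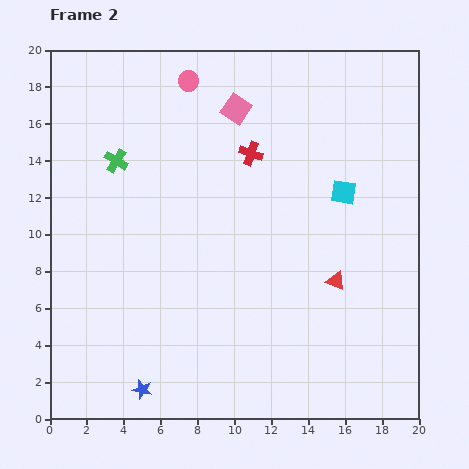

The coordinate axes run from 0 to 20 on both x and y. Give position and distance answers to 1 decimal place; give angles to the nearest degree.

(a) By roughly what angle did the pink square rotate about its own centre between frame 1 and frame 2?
27° clockwise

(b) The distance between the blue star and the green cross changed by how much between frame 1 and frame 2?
-5.7

Distance in frame 1: 18.2. Distance in frame 2: 12.5.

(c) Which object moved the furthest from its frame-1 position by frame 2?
the pink circle

(moved 6.6; next 5.5)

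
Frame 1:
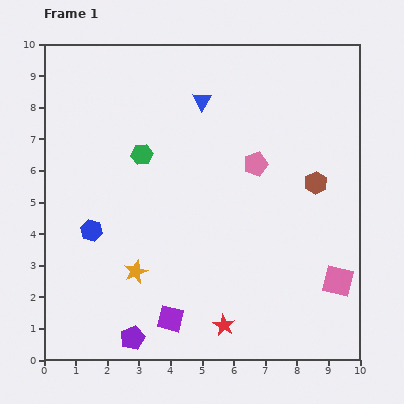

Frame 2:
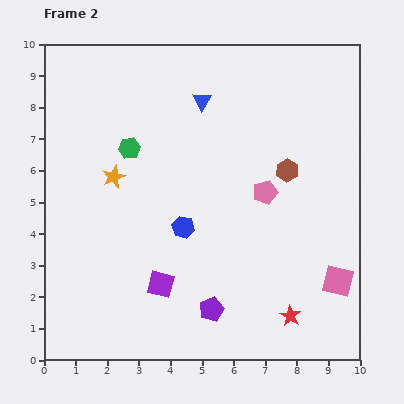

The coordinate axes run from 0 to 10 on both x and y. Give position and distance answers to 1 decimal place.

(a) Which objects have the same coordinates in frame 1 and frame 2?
the pink square, the blue triangle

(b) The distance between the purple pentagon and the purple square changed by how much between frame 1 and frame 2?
+0.5

Distance in frame 1: 1.3. Distance in frame 2: 1.8.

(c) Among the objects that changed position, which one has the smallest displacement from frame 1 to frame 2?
the green hexagon

(moved 0.4)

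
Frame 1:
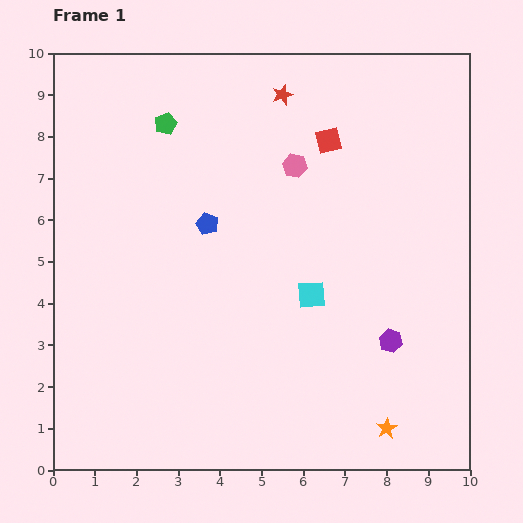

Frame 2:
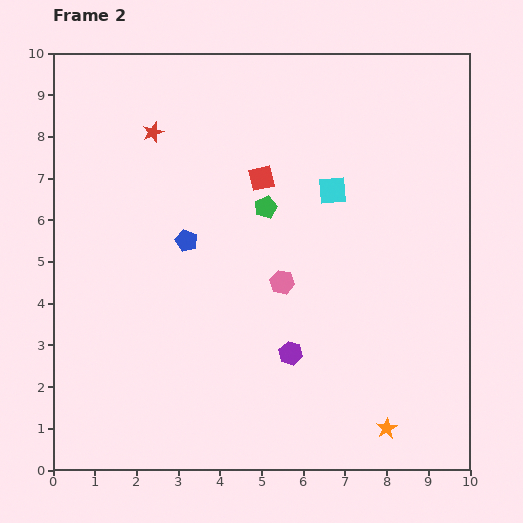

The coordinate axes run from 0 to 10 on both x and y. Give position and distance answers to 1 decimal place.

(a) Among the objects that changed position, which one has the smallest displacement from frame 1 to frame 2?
the blue pentagon

(moved 0.6)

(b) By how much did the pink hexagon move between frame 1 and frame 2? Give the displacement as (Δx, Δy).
(-0.3, -2.8)

The pink hexagon was at (5.8, 7.3) in frame 1 and (5.5, 4.5) in frame 2.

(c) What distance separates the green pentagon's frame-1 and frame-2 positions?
3.1

The green pentagon moved from (2.7, 8.3) to (5.1, 6.3), a distance of √(2.4² + 2.0²) ≈ 3.1.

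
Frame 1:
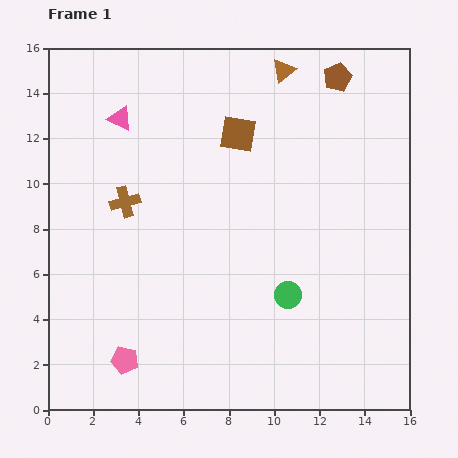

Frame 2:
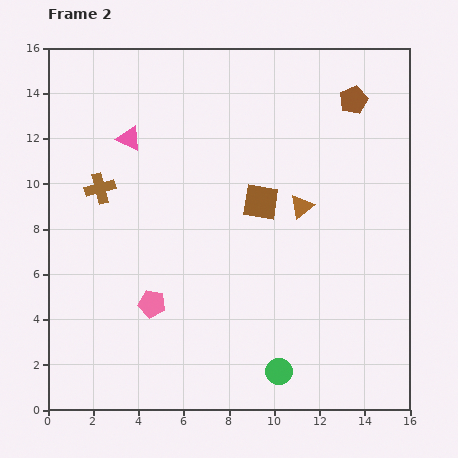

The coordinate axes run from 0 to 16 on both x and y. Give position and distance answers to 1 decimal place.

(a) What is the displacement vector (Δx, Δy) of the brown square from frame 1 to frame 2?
(1.0, -3.0)

The brown square was at (8.4, 12.2) in frame 1 and (9.4, 9.2) in frame 2.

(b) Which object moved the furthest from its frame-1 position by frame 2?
the brown triangle

(moved 6.1; next 3.4)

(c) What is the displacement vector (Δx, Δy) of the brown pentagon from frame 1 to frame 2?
(0.7, -1.0)

The brown pentagon was at (12.8, 14.7) in frame 1 and (13.5, 13.7) in frame 2.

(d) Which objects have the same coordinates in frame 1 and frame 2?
none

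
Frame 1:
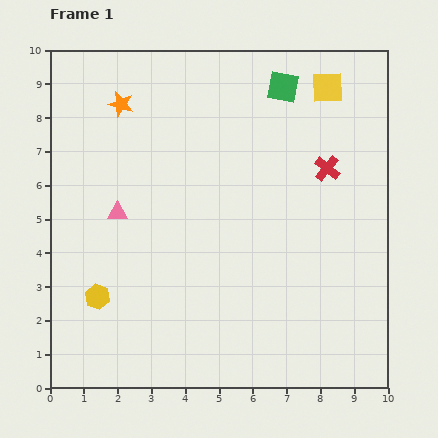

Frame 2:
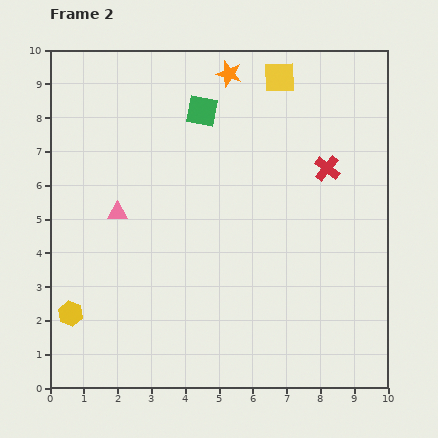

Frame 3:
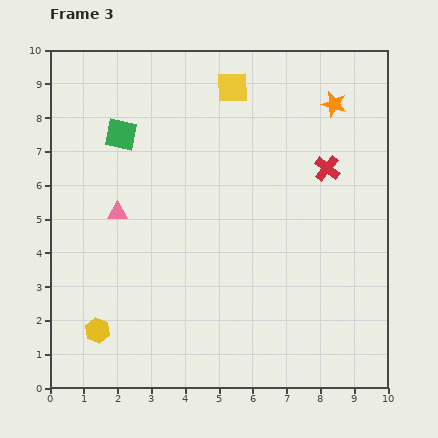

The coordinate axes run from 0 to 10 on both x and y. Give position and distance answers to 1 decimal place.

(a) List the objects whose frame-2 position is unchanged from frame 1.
the red cross, the pink triangle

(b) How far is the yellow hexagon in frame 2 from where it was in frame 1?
0.9

The yellow hexagon moved from (1.4, 2.7) to (0.6, 2.2), a distance of √(0.8² + 0.5²) ≈ 0.9.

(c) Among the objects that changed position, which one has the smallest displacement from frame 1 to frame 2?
the yellow hexagon

(moved 0.9)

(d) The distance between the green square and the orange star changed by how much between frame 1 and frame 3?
+1.6

Distance in frame 1: 4.8. Distance in frame 3: 6.4.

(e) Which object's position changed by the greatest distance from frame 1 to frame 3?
the orange star

(moved 6.3; next 5.0)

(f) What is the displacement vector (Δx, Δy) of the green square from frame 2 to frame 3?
(-2.4, -0.7)

The green square was at (4.5, 8.2) in frame 2 and (2.1, 7.5) in frame 3.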